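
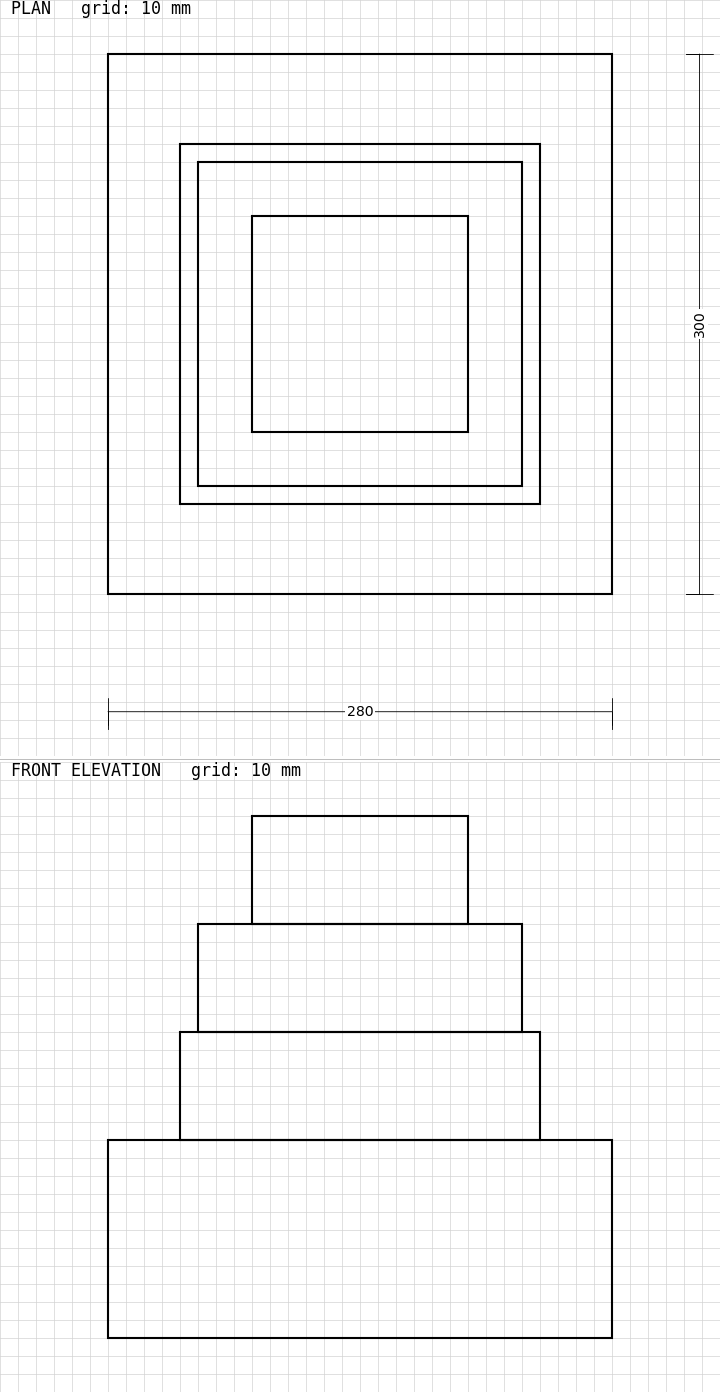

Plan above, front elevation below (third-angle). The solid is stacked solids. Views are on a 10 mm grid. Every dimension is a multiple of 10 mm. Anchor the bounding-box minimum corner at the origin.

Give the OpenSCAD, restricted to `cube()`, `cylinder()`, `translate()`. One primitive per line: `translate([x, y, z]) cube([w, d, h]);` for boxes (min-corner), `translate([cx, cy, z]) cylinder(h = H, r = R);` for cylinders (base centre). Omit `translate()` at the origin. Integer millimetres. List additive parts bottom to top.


cube([280, 300, 110]);
translate([40, 50, 110]) cube([200, 200, 60]);
translate([50, 60, 170]) cube([180, 180, 60]);
translate([80, 90, 230]) cube([120, 120, 60]);


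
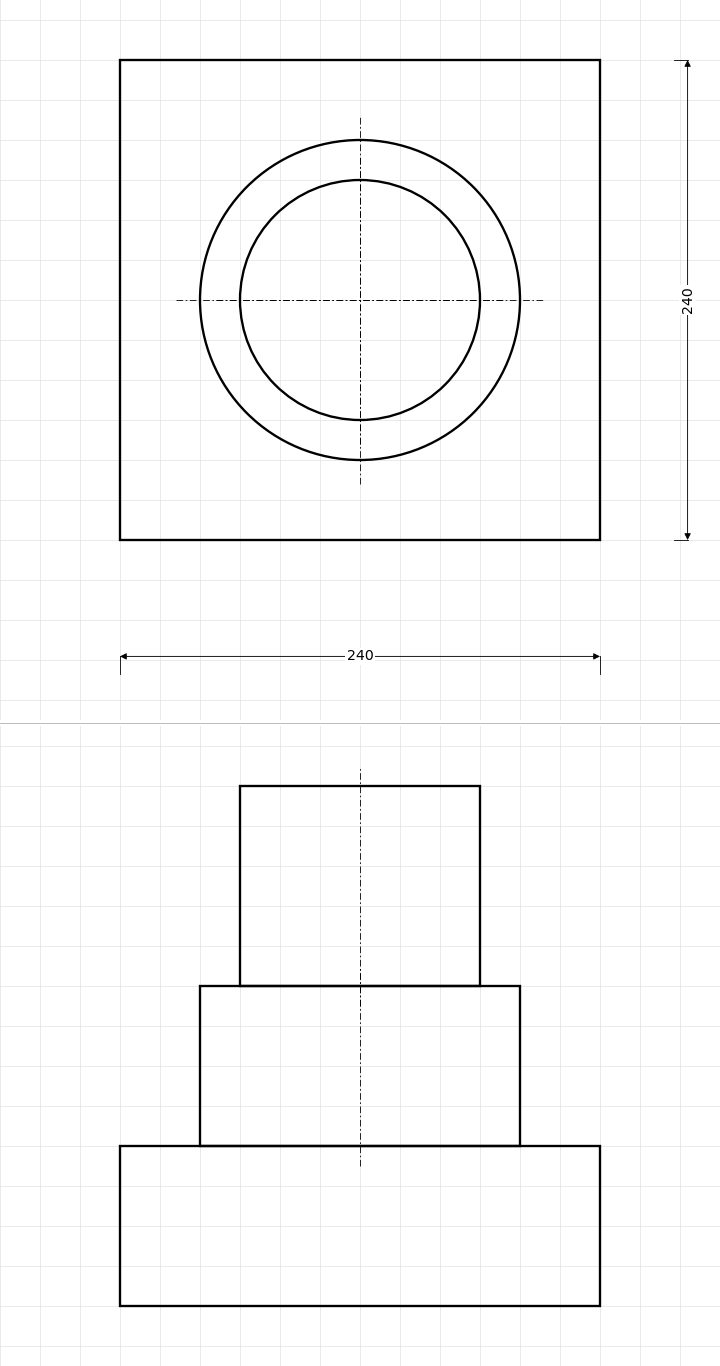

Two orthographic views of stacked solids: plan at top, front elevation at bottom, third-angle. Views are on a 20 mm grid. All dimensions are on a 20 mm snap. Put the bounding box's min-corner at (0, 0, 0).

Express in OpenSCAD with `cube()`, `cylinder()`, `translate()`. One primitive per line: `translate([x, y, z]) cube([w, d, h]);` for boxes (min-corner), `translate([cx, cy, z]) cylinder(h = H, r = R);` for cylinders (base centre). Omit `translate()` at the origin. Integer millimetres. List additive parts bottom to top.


cube([240, 240, 80]);
translate([120, 120, 80]) cylinder(h = 80, r = 80);
translate([120, 120, 160]) cylinder(h = 100, r = 60);


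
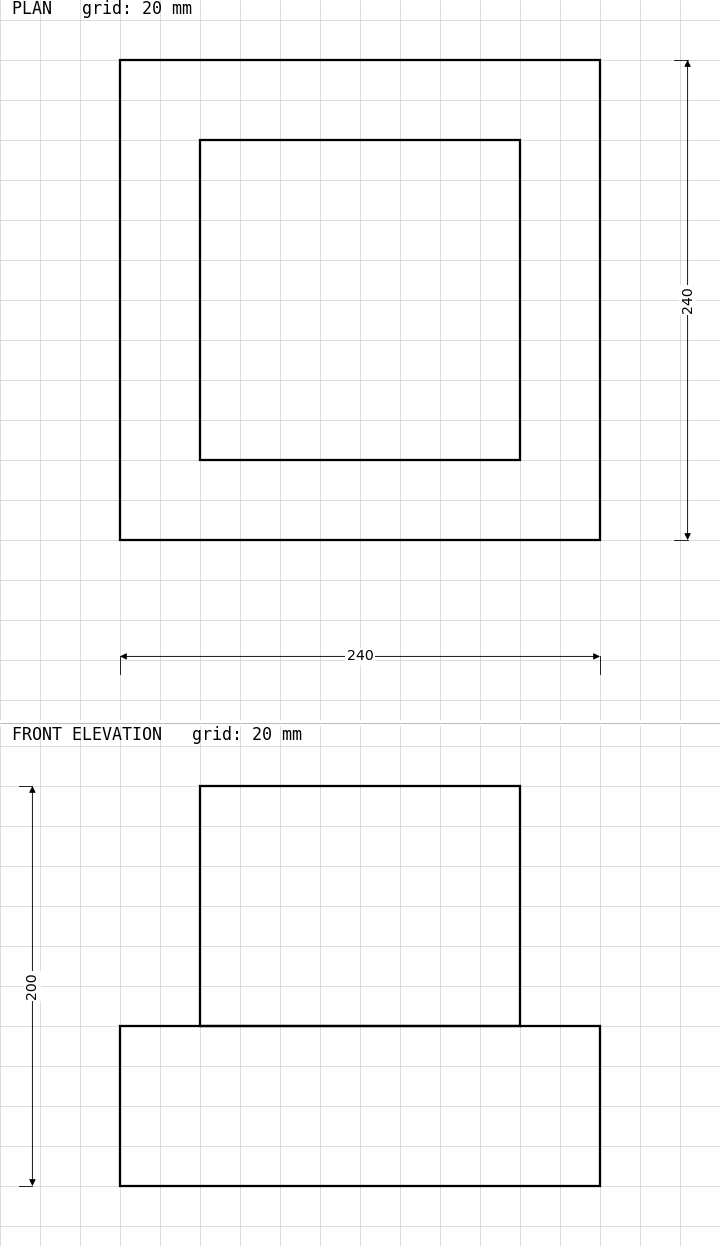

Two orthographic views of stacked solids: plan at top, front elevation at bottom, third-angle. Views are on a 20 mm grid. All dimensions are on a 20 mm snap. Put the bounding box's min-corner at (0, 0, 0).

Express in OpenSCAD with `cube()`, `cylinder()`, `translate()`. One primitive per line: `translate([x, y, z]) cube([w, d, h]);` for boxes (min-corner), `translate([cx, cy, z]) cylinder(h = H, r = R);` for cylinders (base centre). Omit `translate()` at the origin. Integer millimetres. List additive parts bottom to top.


cube([240, 240, 80]);
translate([40, 40, 80]) cube([160, 160, 120]);


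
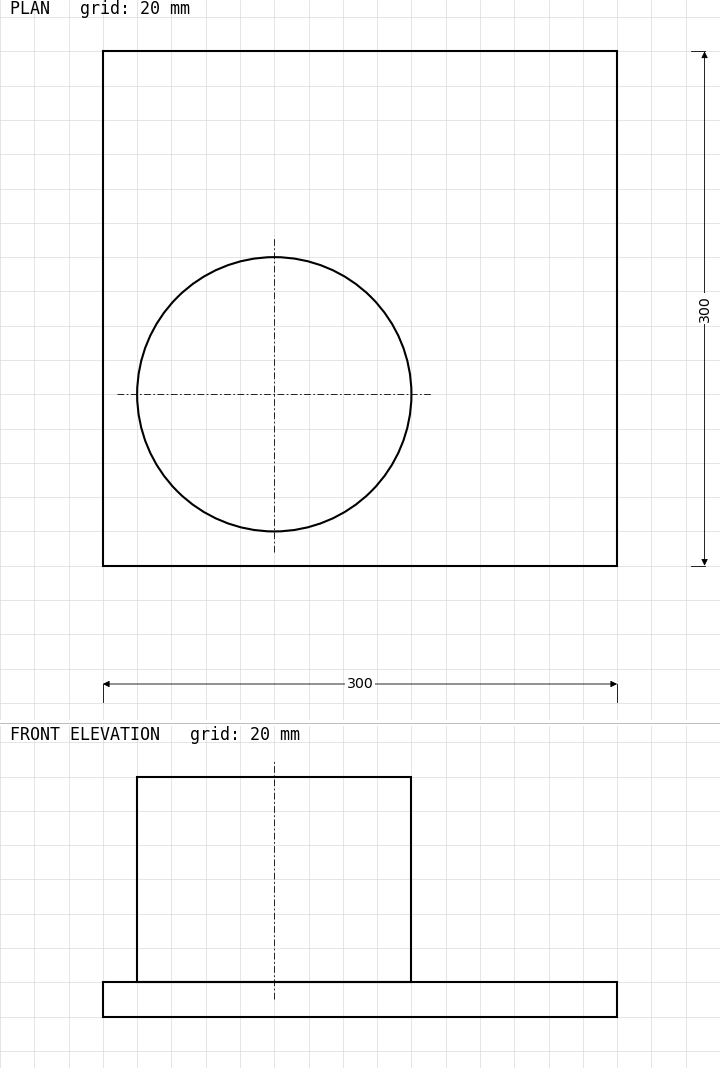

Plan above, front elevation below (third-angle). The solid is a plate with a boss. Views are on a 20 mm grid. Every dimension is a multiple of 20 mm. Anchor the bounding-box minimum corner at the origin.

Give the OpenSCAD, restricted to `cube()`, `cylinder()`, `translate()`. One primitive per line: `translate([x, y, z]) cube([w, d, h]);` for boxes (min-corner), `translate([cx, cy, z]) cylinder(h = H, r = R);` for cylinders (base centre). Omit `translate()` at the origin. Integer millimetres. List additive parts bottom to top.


cube([300, 300, 20]);
translate([100, 100, 20]) cylinder(h = 120, r = 80);


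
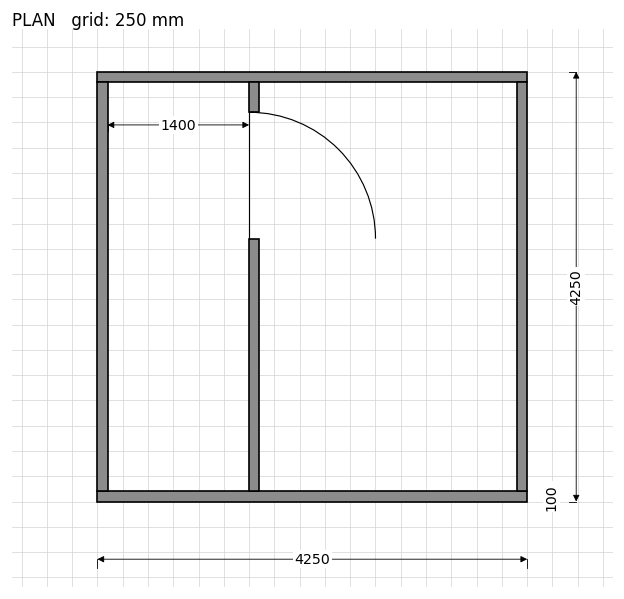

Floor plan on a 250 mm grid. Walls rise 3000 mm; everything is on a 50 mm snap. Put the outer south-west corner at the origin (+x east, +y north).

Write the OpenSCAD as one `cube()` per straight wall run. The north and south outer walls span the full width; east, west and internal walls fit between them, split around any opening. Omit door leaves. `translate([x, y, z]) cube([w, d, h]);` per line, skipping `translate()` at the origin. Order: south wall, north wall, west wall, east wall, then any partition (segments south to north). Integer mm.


cube([4250, 100, 3000]);
translate([0, 4150, 0]) cube([4250, 100, 3000]);
translate([0, 100, 0]) cube([100, 4050, 3000]);
translate([4150, 100, 0]) cube([100, 4050, 3000]);
translate([1500, 100, 0]) cube([100, 2500, 3000]);
translate([1500, 3850, 0]) cube([100, 300, 3000]);


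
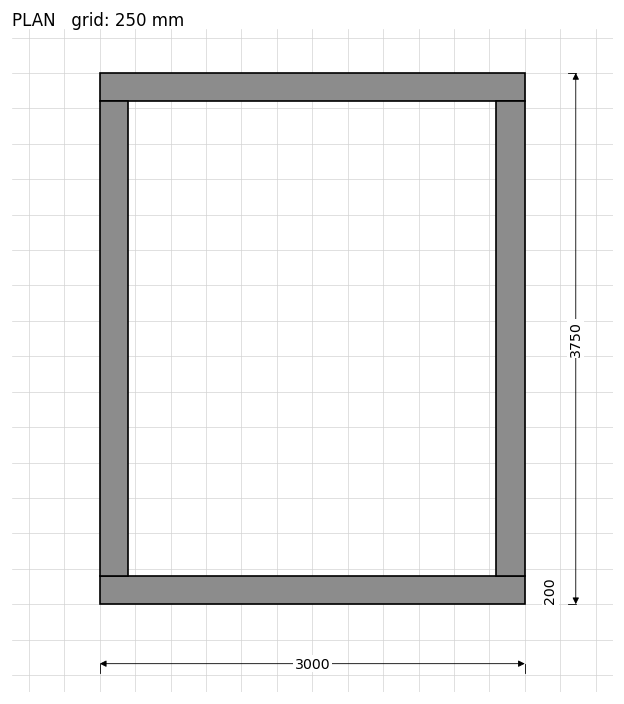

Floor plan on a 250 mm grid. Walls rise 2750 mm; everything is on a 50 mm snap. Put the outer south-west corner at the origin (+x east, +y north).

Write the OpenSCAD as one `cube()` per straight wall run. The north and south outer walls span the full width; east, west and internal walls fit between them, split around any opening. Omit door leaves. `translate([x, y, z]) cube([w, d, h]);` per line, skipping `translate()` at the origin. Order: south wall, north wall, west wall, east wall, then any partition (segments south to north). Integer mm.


cube([3000, 200, 2750]);
translate([0, 3550, 0]) cube([3000, 200, 2750]);
translate([0, 200, 0]) cube([200, 3350, 2750]);
translate([2800, 200, 0]) cube([200, 3350, 2750]);


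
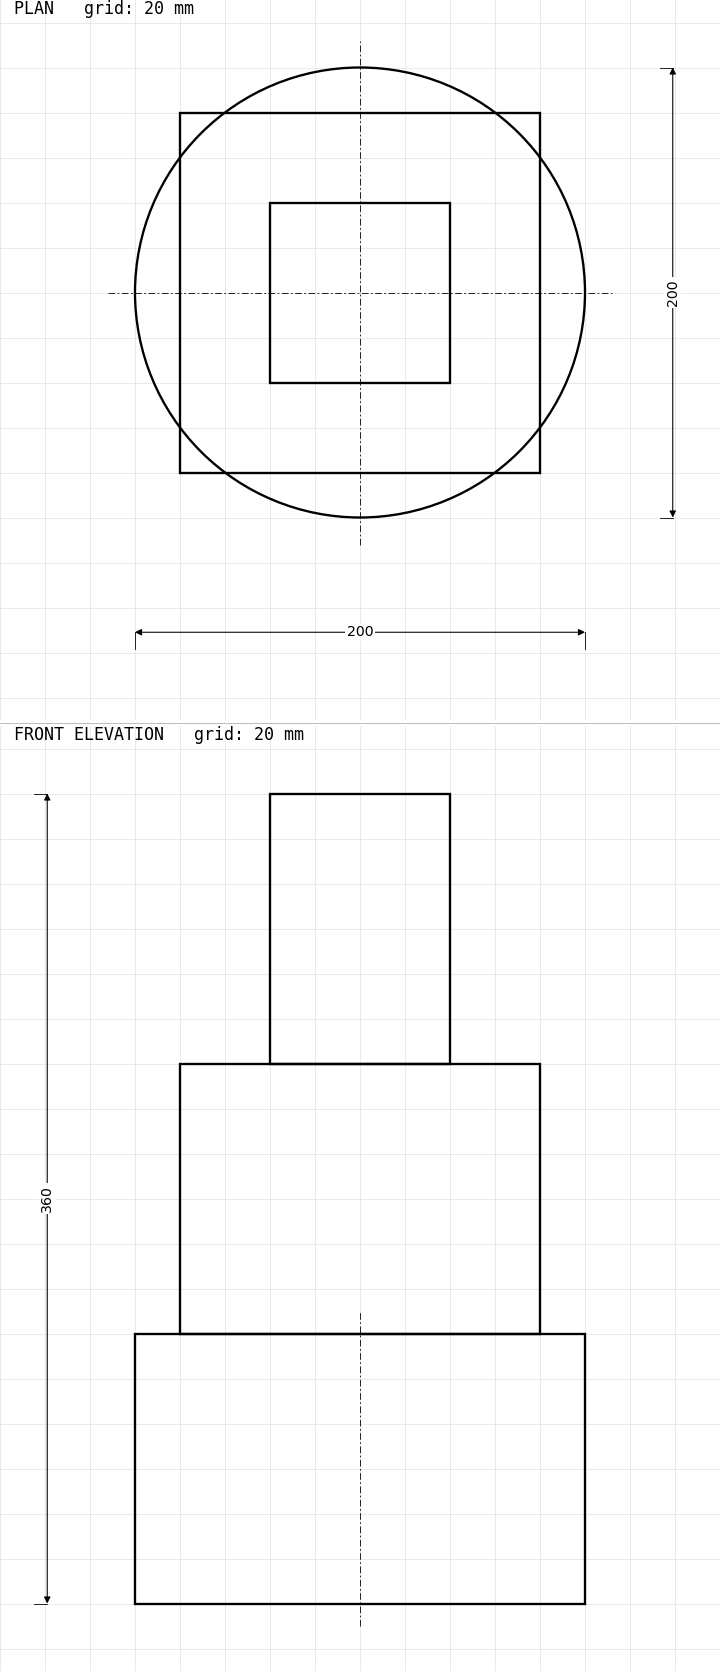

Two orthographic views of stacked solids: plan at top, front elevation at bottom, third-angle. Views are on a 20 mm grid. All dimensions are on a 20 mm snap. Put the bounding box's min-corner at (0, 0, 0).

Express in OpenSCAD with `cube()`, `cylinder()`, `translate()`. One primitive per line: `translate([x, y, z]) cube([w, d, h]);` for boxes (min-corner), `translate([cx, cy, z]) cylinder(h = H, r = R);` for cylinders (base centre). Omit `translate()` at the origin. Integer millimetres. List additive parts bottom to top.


translate([100, 100, 0]) cylinder(h = 120, r = 100);
translate([20, 20, 120]) cube([160, 160, 120]);
translate([60, 60, 240]) cube([80, 80, 120]);


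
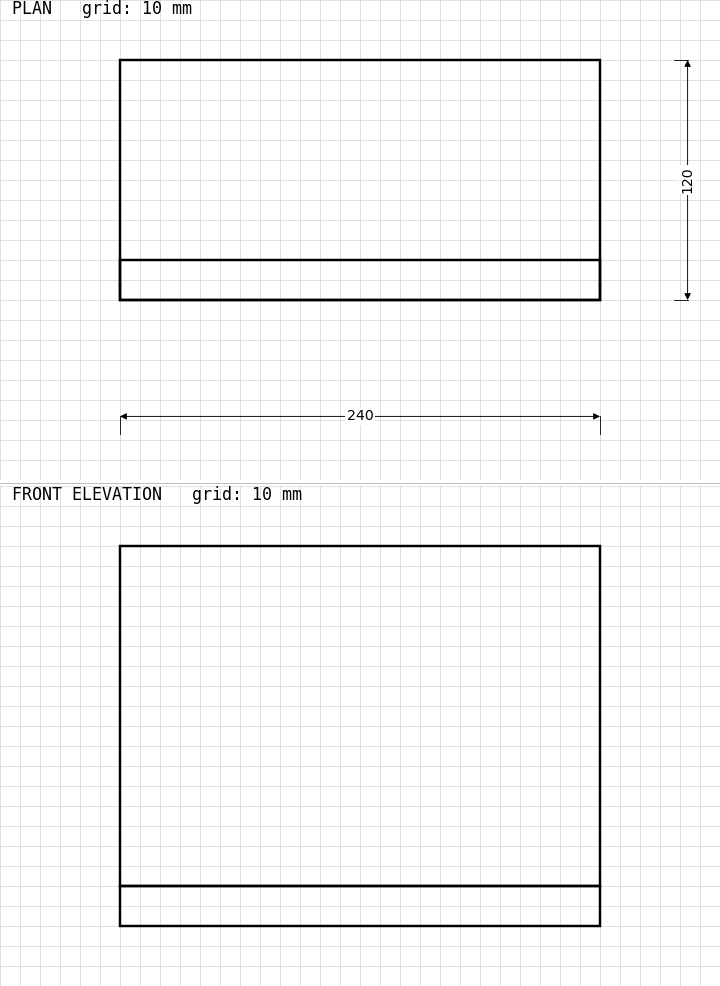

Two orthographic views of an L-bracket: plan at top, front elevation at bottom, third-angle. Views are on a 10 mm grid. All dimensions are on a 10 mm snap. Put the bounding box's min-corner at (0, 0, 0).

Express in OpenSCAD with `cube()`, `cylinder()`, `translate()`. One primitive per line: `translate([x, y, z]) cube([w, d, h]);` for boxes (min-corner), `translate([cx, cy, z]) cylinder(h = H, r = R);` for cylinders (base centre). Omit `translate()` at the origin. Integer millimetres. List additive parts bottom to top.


cube([240, 120, 20]);
translate([0, 0, 20]) cube([240, 20, 170]);


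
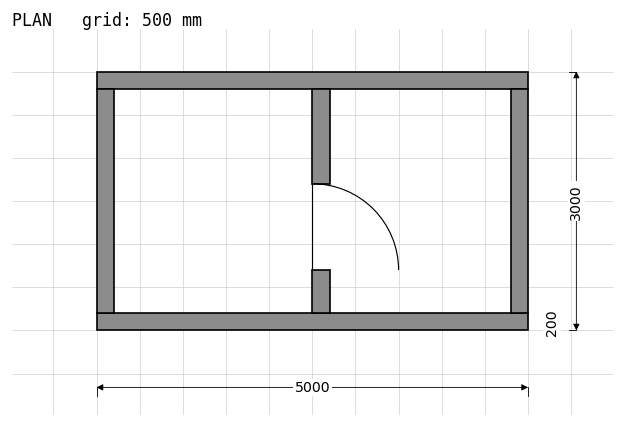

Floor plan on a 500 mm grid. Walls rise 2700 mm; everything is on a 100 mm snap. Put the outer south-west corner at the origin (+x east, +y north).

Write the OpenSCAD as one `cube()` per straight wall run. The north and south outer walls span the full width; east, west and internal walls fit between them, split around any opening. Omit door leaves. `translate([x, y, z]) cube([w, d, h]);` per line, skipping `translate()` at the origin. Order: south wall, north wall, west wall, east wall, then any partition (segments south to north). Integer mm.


cube([5000, 200, 2700]);
translate([0, 2800, 0]) cube([5000, 200, 2700]);
translate([0, 200, 0]) cube([200, 2600, 2700]);
translate([4800, 200, 0]) cube([200, 2600, 2700]);
translate([2500, 200, 0]) cube([200, 500, 2700]);
translate([2500, 1700, 0]) cube([200, 1100, 2700]);


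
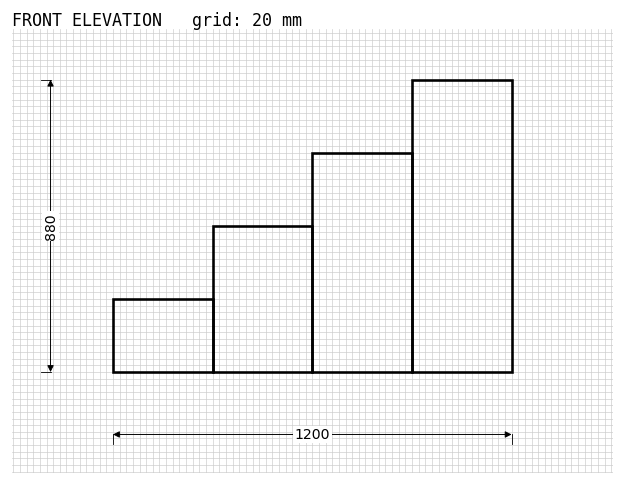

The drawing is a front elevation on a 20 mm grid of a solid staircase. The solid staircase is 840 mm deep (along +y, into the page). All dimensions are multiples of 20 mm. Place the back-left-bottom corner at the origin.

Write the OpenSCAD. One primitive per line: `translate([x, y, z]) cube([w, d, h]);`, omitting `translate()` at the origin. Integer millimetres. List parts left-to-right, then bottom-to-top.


cube([300, 840, 220]);
translate([300, 0, 0]) cube([300, 840, 440]);
translate([600, 0, 0]) cube([300, 840, 660]);
translate([900, 0, 0]) cube([300, 840, 880]);


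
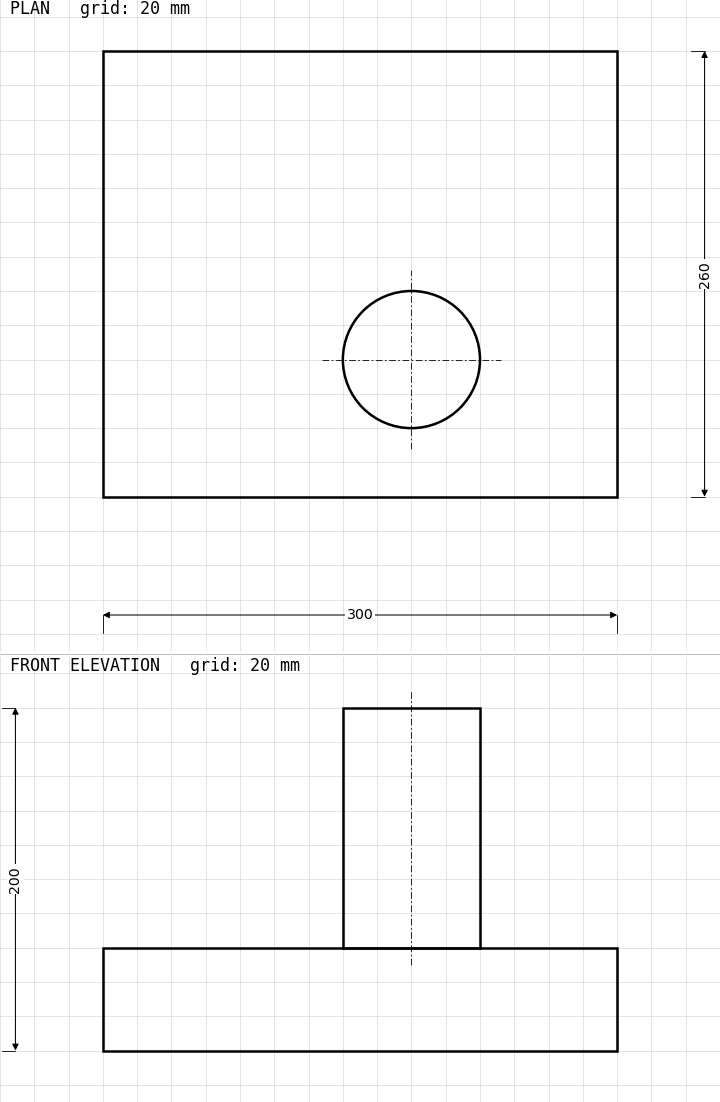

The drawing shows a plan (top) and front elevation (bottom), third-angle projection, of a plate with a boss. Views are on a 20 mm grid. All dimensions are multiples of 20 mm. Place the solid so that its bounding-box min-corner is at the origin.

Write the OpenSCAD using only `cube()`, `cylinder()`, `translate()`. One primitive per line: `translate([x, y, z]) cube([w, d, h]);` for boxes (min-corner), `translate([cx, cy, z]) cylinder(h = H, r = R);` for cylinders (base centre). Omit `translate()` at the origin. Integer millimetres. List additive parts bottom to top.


cube([300, 260, 60]);
translate([180, 80, 60]) cylinder(h = 140, r = 40);


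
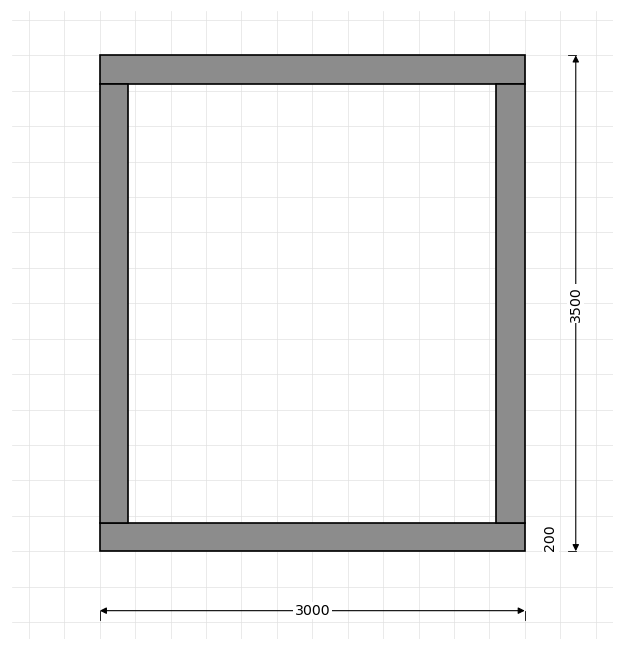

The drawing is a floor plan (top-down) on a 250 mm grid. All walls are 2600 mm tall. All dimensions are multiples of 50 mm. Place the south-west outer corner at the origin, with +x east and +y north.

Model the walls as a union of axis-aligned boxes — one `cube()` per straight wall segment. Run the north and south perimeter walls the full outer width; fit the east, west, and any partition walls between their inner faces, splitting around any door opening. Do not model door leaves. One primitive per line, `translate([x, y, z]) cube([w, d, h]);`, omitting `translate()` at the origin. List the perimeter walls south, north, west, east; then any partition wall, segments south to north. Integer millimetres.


cube([3000, 200, 2600]);
translate([0, 3300, 0]) cube([3000, 200, 2600]);
translate([0, 200, 0]) cube([200, 3100, 2600]);
translate([2800, 200, 0]) cube([200, 3100, 2600]);


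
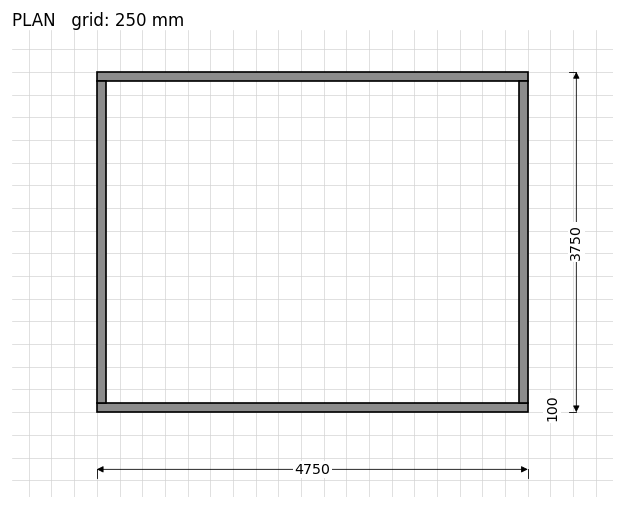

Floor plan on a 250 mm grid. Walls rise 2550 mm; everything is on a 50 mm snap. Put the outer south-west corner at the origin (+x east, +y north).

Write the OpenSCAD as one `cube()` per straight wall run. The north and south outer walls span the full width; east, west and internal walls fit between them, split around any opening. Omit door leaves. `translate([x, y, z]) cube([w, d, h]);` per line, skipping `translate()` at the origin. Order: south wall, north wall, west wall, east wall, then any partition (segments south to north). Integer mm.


cube([4750, 100, 2550]);
translate([0, 3650, 0]) cube([4750, 100, 2550]);
translate([0, 100, 0]) cube([100, 3550, 2550]);
translate([4650, 100, 0]) cube([100, 3550, 2550]);


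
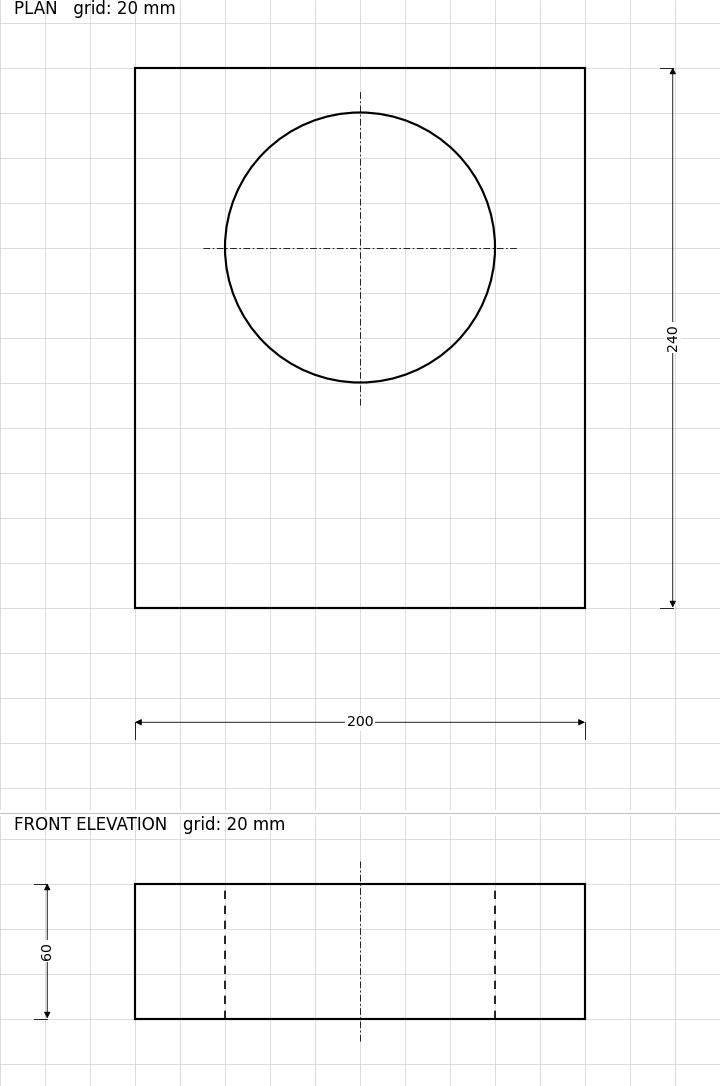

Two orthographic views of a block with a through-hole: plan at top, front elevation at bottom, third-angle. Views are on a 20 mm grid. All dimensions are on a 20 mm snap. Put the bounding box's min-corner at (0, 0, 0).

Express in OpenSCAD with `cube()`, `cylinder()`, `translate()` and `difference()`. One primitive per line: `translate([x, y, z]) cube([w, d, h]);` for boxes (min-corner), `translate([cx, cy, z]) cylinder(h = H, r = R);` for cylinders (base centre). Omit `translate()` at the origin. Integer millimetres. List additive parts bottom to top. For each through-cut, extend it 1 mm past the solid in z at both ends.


difference() {
  cube([200, 240, 60]);
  translate([100, 160, -1]) cylinder(h = 62, r = 60);
}


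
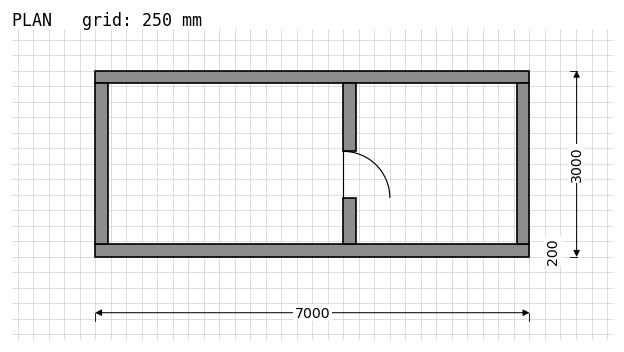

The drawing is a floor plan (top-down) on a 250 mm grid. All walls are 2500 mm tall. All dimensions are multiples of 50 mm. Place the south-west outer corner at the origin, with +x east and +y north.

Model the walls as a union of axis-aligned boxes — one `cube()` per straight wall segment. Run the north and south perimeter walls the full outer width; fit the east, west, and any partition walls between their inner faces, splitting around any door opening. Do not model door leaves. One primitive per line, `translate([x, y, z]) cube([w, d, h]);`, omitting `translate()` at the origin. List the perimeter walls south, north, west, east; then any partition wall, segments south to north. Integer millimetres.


cube([7000, 200, 2500]);
translate([0, 2800, 0]) cube([7000, 200, 2500]);
translate([0, 200, 0]) cube([200, 2600, 2500]);
translate([6800, 200, 0]) cube([200, 2600, 2500]);
translate([4000, 200, 0]) cube([200, 750, 2500]);
translate([4000, 1700, 0]) cube([200, 1100, 2500]);


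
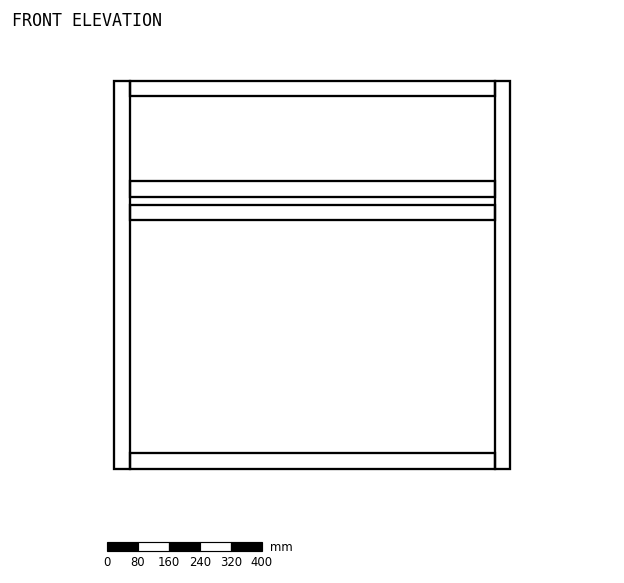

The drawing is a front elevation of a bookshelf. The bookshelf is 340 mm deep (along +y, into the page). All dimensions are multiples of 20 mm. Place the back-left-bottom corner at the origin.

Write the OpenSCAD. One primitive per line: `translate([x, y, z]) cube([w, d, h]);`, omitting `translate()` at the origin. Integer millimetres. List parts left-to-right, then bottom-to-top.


cube([40, 340, 1000]);
translate([40, 0, 0]) cube([940, 340, 40]);
translate([40, 0, 640]) cube([940, 340, 40]);
translate([40, 0, 700]) cube([940, 340, 40]);
translate([40, 0, 960]) cube([940, 340, 40]);
translate([980, 0, 0]) cube([40, 340, 1000]);


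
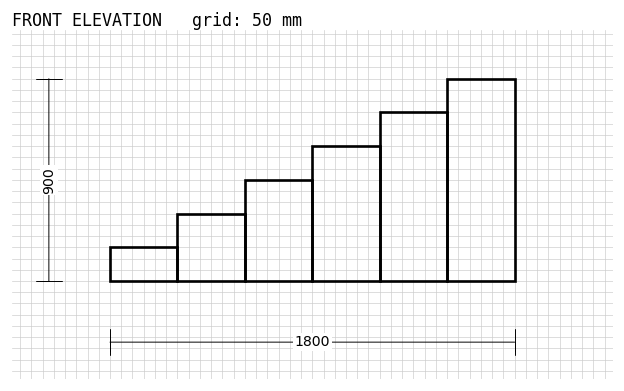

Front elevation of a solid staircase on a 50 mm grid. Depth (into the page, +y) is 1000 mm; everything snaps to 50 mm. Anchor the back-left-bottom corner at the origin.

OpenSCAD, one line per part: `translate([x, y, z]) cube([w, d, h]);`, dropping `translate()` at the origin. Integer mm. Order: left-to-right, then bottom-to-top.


cube([300, 1000, 150]);
translate([300, 0, 0]) cube([300, 1000, 300]);
translate([600, 0, 0]) cube([300, 1000, 450]);
translate([900, 0, 0]) cube([300, 1000, 600]);
translate([1200, 0, 0]) cube([300, 1000, 750]);
translate([1500, 0, 0]) cube([300, 1000, 900]);


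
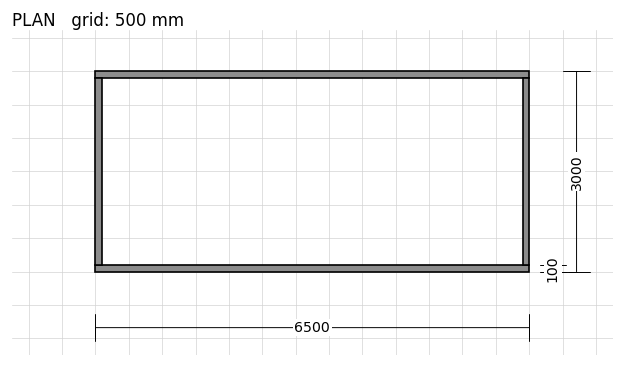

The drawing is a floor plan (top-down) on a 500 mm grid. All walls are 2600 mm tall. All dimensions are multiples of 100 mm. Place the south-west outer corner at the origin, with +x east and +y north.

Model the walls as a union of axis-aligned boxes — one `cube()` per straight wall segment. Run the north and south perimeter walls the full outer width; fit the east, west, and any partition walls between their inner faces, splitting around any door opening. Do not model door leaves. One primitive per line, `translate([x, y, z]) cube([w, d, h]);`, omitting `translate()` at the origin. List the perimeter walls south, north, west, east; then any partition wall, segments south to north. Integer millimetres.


cube([6500, 100, 2600]);
translate([0, 2900, 0]) cube([6500, 100, 2600]);
translate([0, 100, 0]) cube([100, 2800, 2600]);
translate([6400, 100, 0]) cube([100, 2800, 2600]);


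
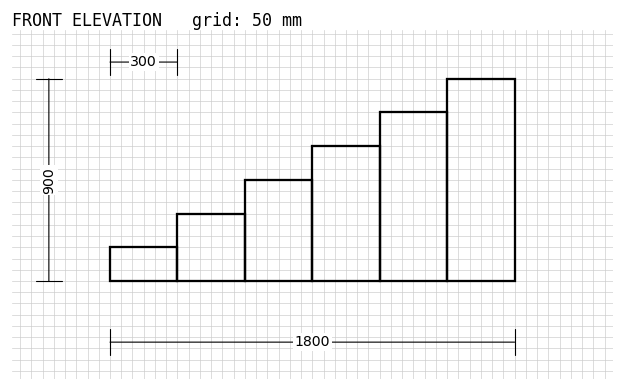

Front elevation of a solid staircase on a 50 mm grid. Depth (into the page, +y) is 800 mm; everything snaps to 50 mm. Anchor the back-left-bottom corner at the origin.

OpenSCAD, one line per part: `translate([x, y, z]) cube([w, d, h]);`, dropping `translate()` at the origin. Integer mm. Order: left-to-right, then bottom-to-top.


cube([300, 800, 150]);
translate([300, 0, 0]) cube([300, 800, 300]);
translate([600, 0, 0]) cube([300, 800, 450]);
translate([900, 0, 0]) cube([300, 800, 600]);
translate([1200, 0, 0]) cube([300, 800, 750]);
translate([1500, 0, 0]) cube([300, 800, 900]);


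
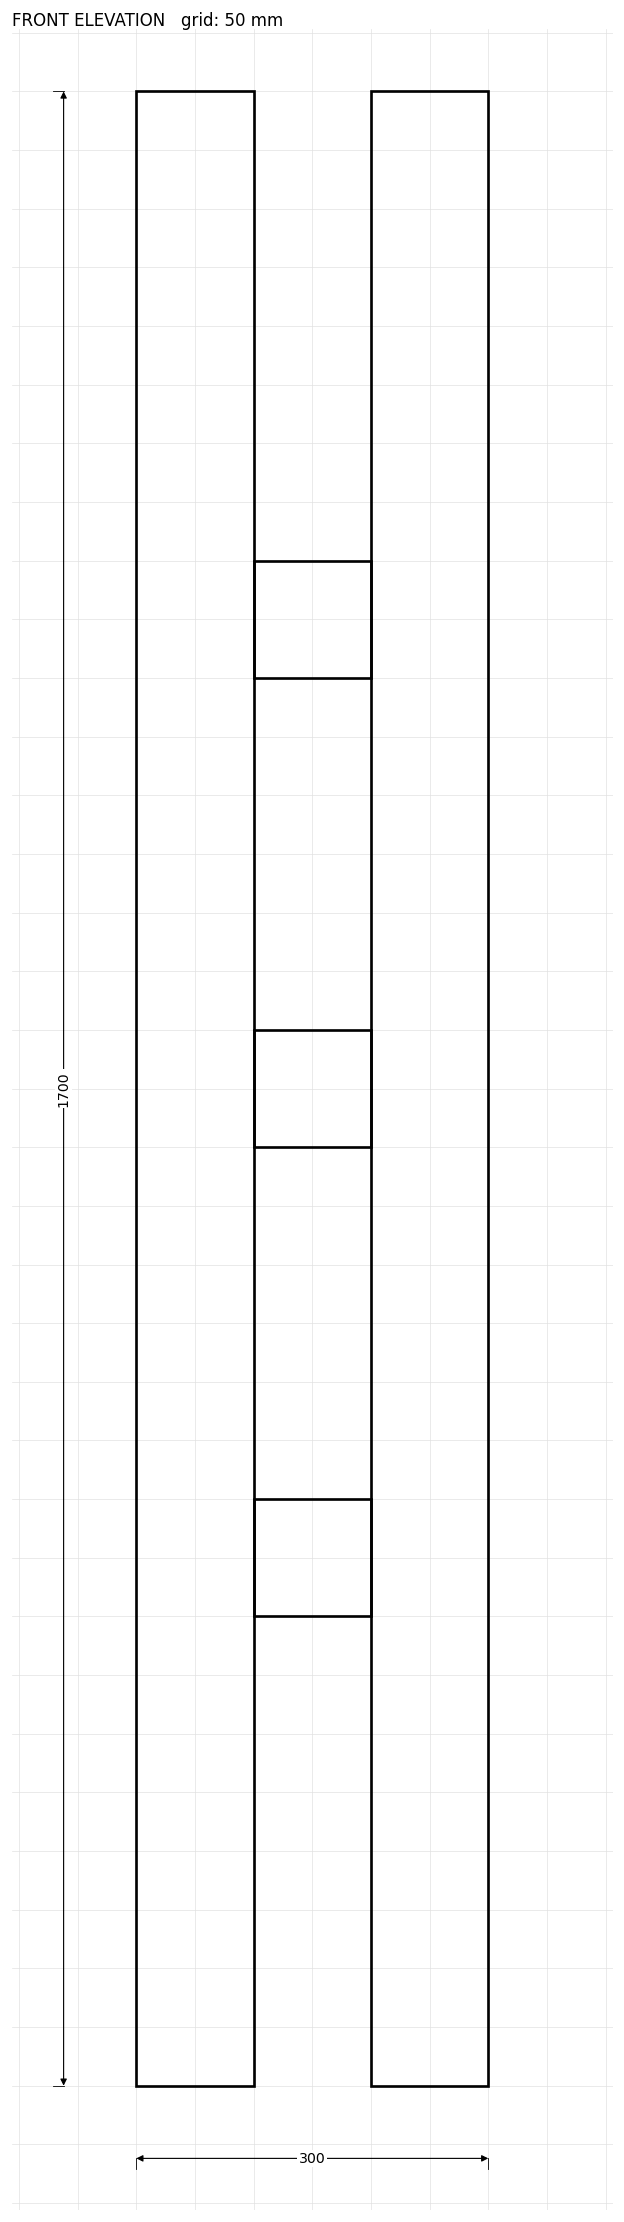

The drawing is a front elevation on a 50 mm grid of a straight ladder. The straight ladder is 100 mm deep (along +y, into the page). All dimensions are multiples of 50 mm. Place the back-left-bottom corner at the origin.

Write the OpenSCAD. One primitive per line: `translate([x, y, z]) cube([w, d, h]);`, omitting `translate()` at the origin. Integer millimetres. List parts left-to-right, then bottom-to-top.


cube([100, 100, 1700]);
translate([100, 0, 400]) cube([100, 100, 100]);
translate([100, 0, 800]) cube([100, 100, 100]);
translate([100, 0, 1200]) cube([100, 100, 100]);
translate([200, 0, 0]) cube([100, 100, 1700]);


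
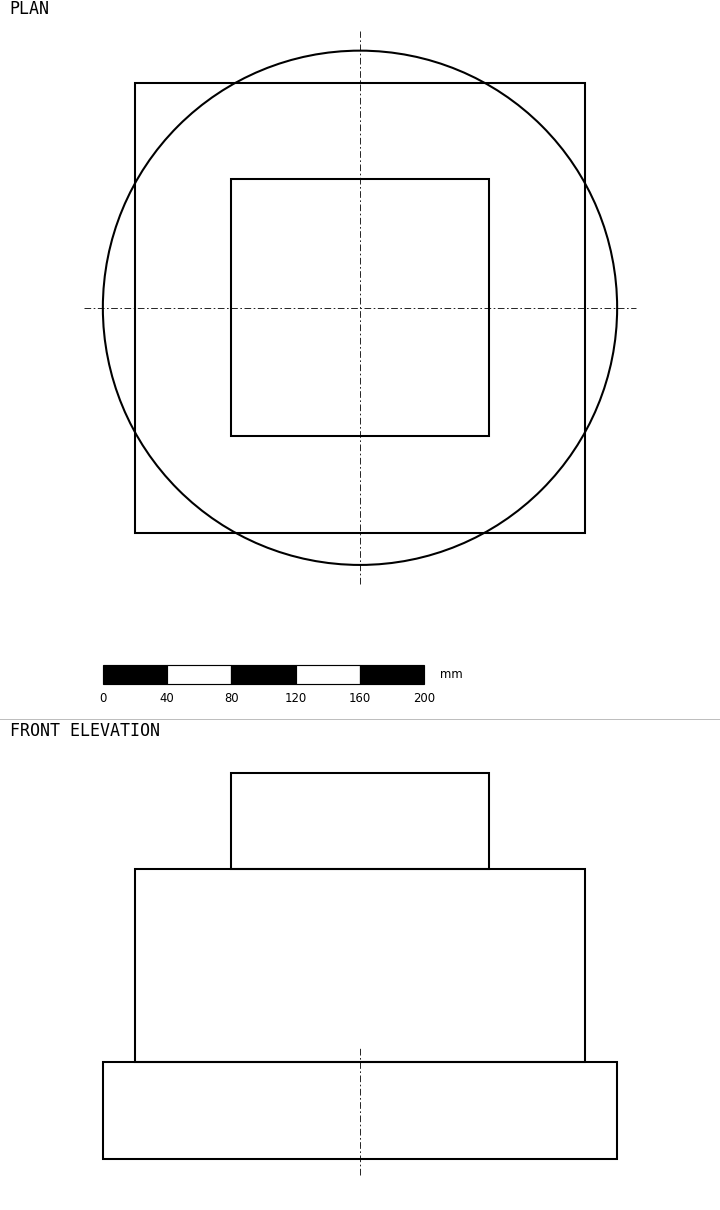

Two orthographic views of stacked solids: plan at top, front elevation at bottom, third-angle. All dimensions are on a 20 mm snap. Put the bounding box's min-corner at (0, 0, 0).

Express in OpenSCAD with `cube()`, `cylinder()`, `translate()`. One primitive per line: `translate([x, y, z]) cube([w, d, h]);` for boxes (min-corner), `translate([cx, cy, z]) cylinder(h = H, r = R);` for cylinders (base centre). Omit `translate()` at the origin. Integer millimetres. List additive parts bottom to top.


translate([160, 160, 0]) cylinder(h = 60, r = 160);
translate([20, 20, 60]) cube([280, 280, 120]);
translate([80, 80, 180]) cube([160, 160, 60]);


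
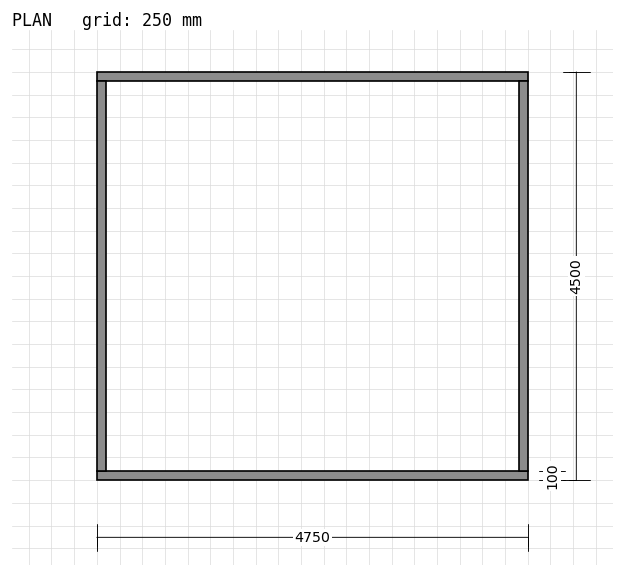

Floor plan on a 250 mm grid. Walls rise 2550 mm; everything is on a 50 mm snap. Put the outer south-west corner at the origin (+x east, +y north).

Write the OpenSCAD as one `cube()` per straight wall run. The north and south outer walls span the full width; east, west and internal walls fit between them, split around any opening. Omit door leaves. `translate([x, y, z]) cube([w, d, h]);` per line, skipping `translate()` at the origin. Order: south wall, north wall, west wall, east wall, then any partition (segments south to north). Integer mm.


cube([4750, 100, 2550]);
translate([0, 4400, 0]) cube([4750, 100, 2550]);
translate([0, 100, 0]) cube([100, 4300, 2550]);
translate([4650, 100, 0]) cube([100, 4300, 2550]);


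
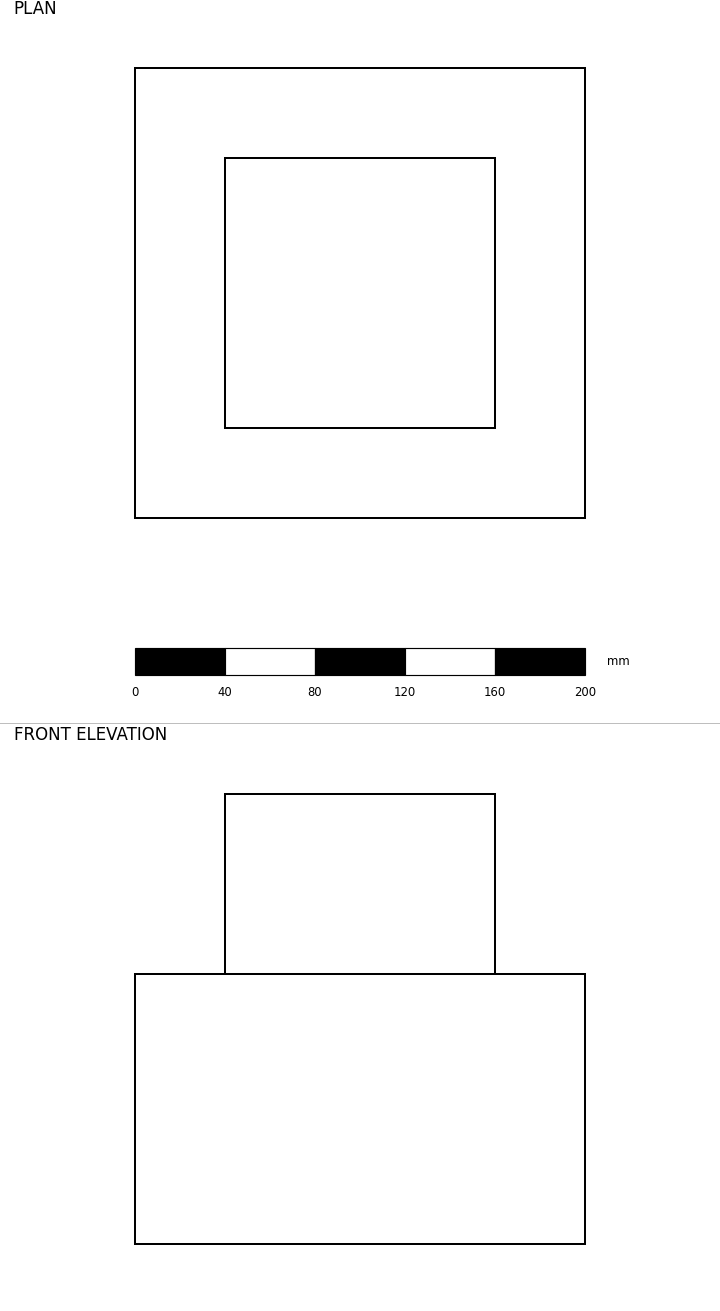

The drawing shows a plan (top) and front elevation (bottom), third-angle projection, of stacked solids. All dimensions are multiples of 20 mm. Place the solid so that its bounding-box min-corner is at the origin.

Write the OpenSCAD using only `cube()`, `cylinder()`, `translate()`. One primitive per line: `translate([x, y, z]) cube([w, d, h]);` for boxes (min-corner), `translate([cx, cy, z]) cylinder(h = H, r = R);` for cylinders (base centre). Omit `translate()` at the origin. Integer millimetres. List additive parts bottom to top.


cube([200, 200, 120]);
translate([40, 40, 120]) cube([120, 120, 80]);


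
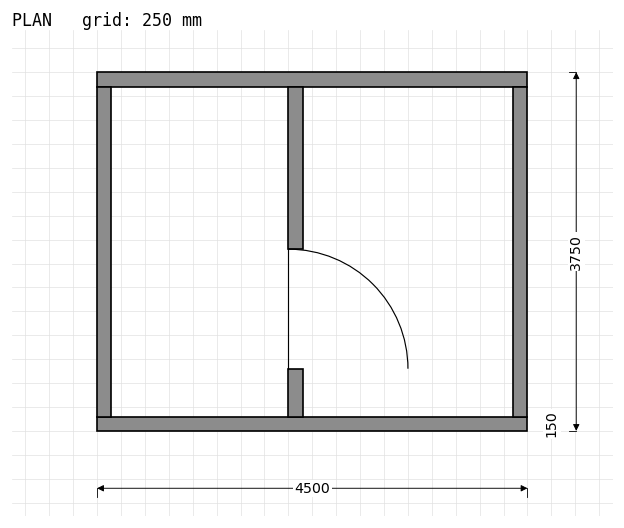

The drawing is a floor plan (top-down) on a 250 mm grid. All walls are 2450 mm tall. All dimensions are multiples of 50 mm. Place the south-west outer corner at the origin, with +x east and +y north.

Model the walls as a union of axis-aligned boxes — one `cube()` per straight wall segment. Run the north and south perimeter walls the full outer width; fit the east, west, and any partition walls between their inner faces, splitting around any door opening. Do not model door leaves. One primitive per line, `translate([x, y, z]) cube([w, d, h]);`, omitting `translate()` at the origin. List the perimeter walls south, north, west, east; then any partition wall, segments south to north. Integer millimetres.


cube([4500, 150, 2450]);
translate([0, 3600, 0]) cube([4500, 150, 2450]);
translate([0, 150, 0]) cube([150, 3450, 2450]);
translate([4350, 150, 0]) cube([150, 3450, 2450]);
translate([2000, 150, 0]) cube([150, 500, 2450]);
translate([2000, 1900, 0]) cube([150, 1700, 2450]);


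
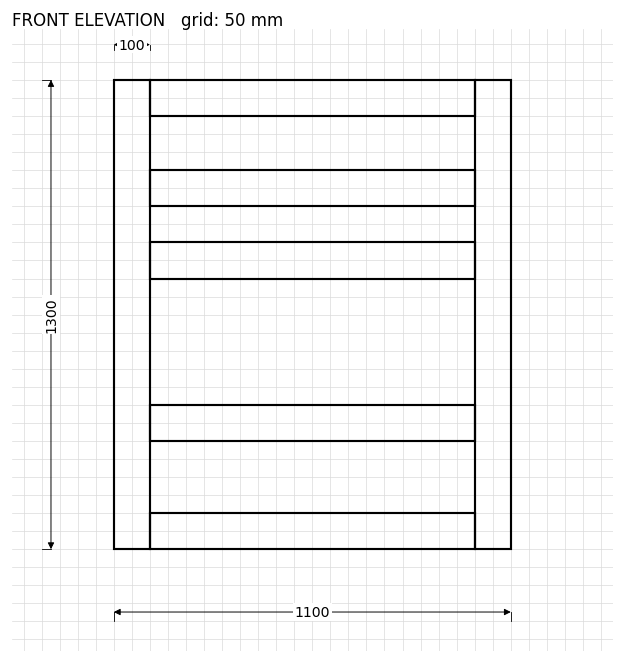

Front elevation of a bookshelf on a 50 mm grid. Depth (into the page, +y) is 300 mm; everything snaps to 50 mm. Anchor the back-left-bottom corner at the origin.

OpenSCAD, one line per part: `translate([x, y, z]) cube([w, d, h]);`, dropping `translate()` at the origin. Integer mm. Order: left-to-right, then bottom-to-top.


cube([100, 300, 1300]);
translate([100, 0, 0]) cube([900, 300, 100]);
translate([100, 0, 300]) cube([900, 300, 100]);
translate([100, 0, 750]) cube([900, 300, 100]);
translate([100, 0, 950]) cube([900, 300, 100]);
translate([100, 0, 1200]) cube([900, 300, 100]);
translate([1000, 0, 0]) cube([100, 300, 1300]);


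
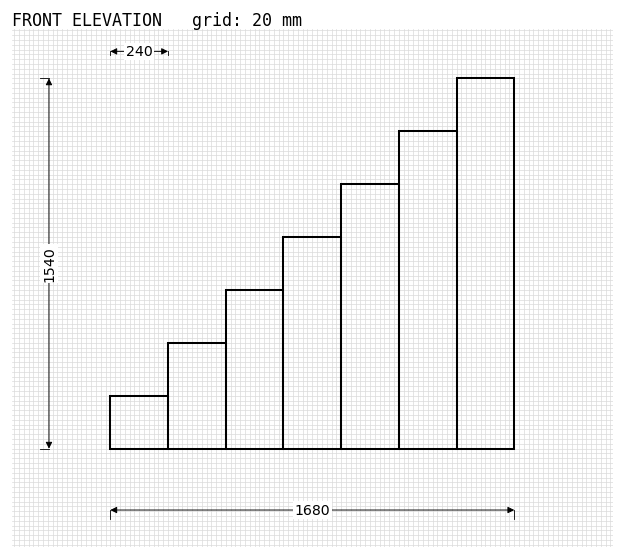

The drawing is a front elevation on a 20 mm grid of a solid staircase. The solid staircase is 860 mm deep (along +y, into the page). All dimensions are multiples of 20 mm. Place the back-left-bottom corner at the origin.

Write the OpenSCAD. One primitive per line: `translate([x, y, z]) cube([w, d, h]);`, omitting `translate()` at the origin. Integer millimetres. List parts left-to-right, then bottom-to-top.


cube([240, 860, 220]);
translate([240, 0, 0]) cube([240, 860, 440]);
translate([480, 0, 0]) cube([240, 860, 660]);
translate([720, 0, 0]) cube([240, 860, 880]);
translate([960, 0, 0]) cube([240, 860, 1100]);
translate([1200, 0, 0]) cube([240, 860, 1320]);
translate([1440, 0, 0]) cube([240, 860, 1540]);


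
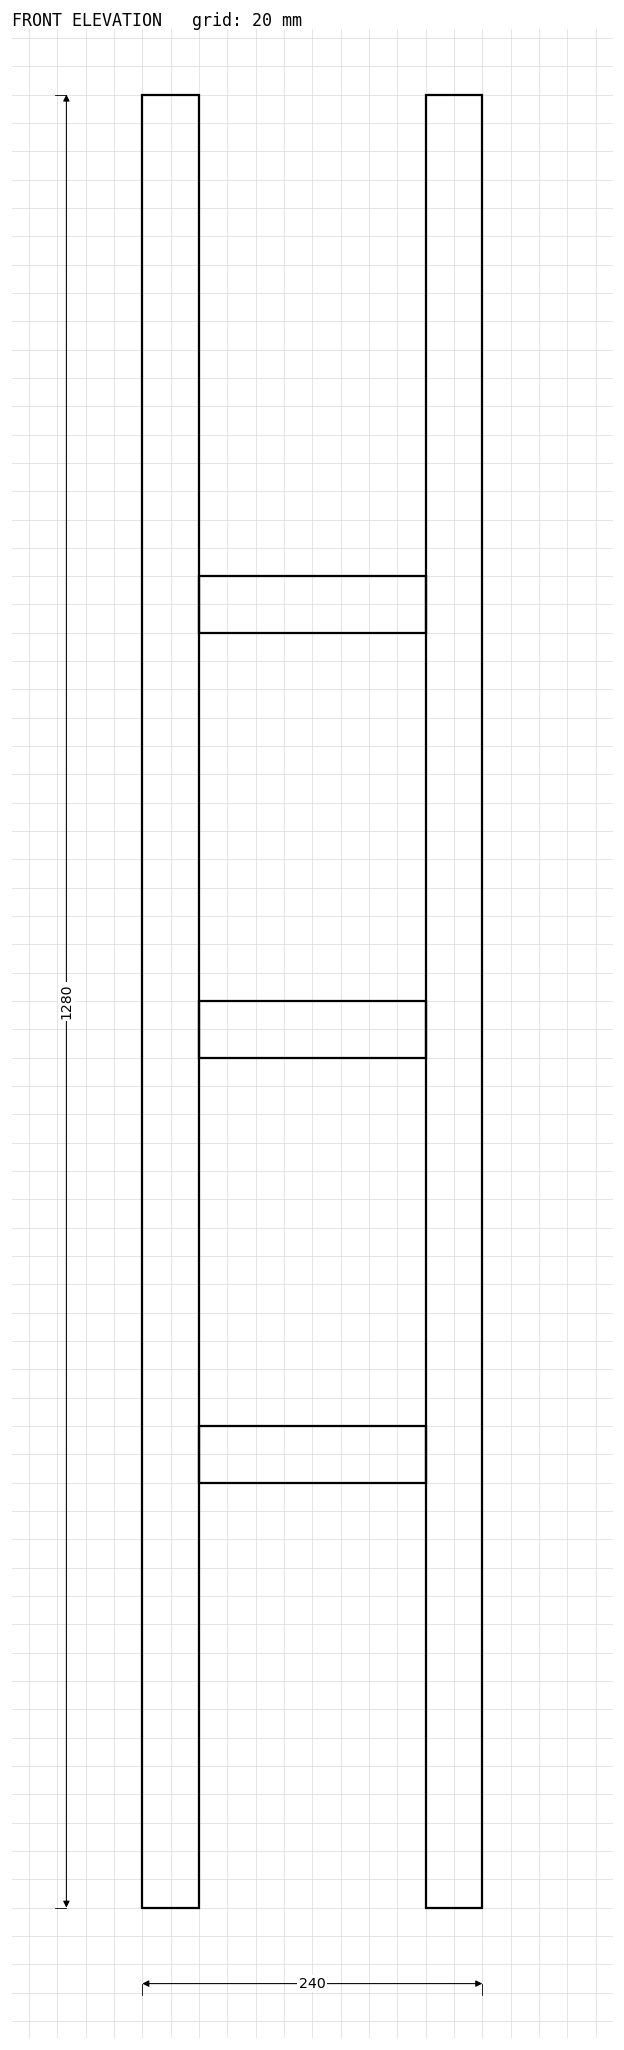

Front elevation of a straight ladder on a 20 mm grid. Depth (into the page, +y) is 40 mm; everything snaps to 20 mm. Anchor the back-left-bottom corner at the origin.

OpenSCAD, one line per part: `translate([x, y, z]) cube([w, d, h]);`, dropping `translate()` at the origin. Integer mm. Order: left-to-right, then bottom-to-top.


cube([40, 40, 1280]);
translate([40, 0, 300]) cube([160, 40, 40]);
translate([40, 0, 600]) cube([160, 40, 40]);
translate([40, 0, 900]) cube([160, 40, 40]);
translate([200, 0, 0]) cube([40, 40, 1280]);


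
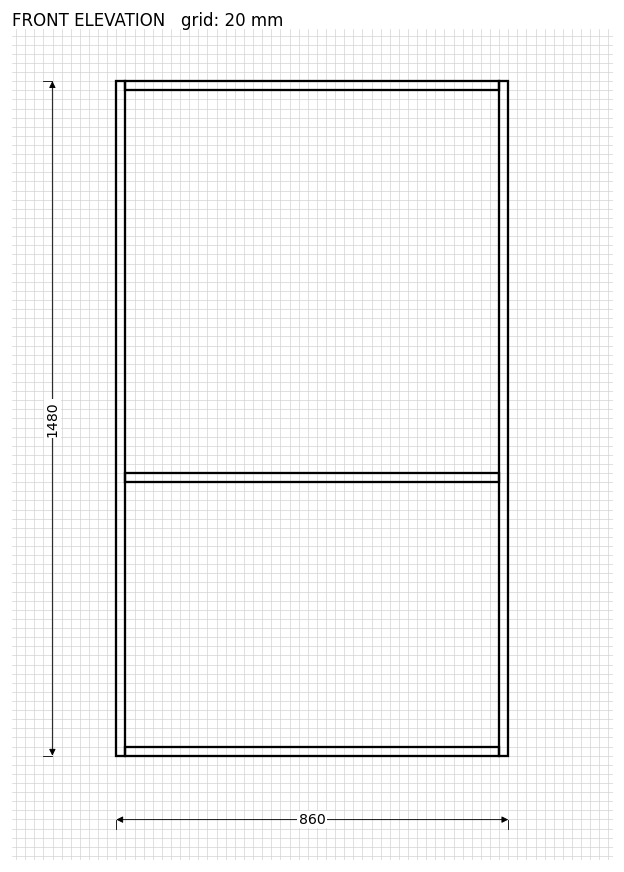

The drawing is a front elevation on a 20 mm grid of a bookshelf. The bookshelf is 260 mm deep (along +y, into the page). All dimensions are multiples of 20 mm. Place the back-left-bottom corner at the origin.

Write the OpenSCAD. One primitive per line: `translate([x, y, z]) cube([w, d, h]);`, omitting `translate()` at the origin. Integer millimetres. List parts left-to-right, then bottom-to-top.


cube([20, 260, 1480]);
translate([20, 0, 0]) cube([820, 260, 20]);
translate([20, 0, 600]) cube([820, 260, 20]);
translate([20, 0, 1460]) cube([820, 260, 20]);
translate([840, 0, 0]) cube([20, 260, 1480]);


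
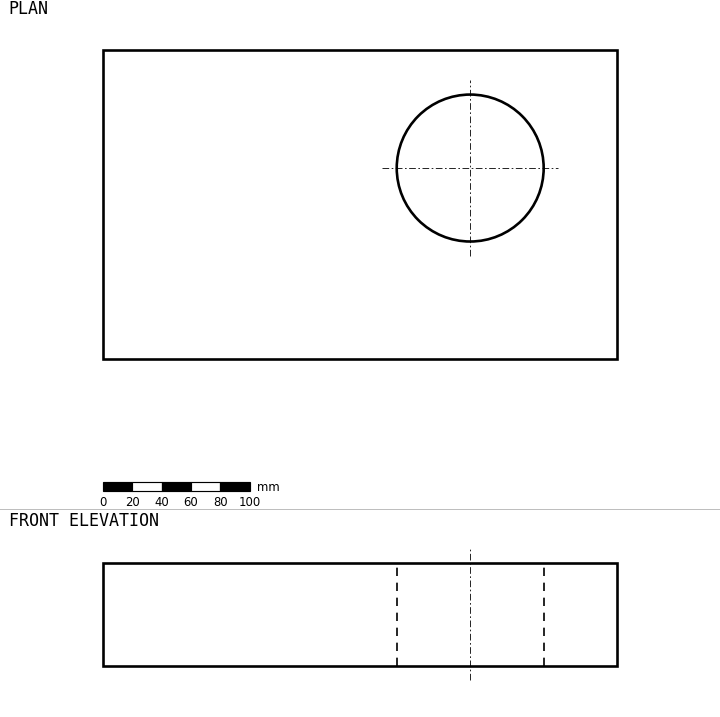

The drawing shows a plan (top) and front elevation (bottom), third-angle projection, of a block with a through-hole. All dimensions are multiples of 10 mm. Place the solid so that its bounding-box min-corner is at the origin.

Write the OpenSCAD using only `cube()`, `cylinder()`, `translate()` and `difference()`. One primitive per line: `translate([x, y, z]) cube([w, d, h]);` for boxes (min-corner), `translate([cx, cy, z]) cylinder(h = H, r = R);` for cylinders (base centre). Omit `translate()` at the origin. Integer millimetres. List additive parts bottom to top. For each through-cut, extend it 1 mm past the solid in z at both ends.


difference() {
  cube([350, 210, 70]);
  translate([250, 130, -1]) cylinder(h = 72, r = 50);
}


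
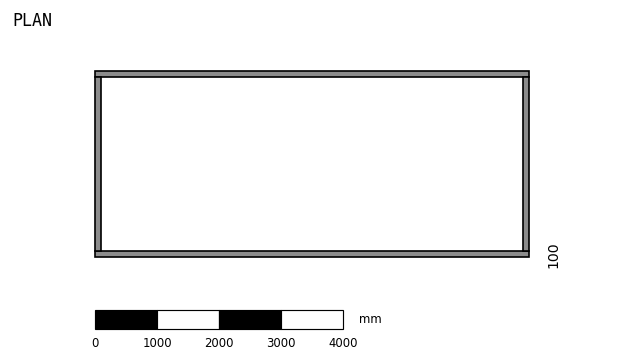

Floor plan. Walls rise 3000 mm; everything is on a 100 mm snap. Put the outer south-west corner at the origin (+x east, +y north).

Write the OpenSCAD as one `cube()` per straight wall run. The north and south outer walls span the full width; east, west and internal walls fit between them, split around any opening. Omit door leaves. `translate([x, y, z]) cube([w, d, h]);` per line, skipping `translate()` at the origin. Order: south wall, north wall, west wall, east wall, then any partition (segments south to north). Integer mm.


cube([7000, 100, 3000]);
translate([0, 2900, 0]) cube([7000, 100, 3000]);
translate([0, 100, 0]) cube([100, 2800, 3000]);
translate([6900, 100, 0]) cube([100, 2800, 3000]);


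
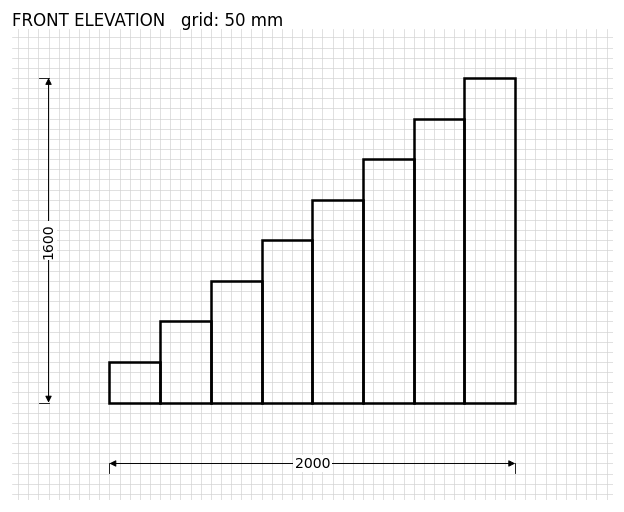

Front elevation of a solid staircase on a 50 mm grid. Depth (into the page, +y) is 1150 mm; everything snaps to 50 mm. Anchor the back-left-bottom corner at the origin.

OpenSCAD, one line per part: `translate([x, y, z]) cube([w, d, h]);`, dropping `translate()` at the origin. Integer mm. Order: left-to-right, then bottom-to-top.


cube([250, 1150, 200]);
translate([250, 0, 0]) cube([250, 1150, 400]);
translate([500, 0, 0]) cube([250, 1150, 600]);
translate([750, 0, 0]) cube([250, 1150, 800]);
translate([1000, 0, 0]) cube([250, 1150, 1000]);
translate([1250, 0, 0]) cube([250, 1150, 1200]);
translate([1500, 0, 0]) cube([250, 1150, 1400]);
translate([1750, 0, 0]) cube([250, 1150, 1600]);


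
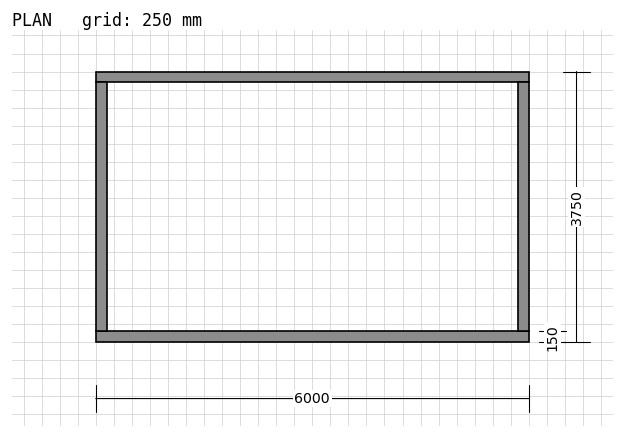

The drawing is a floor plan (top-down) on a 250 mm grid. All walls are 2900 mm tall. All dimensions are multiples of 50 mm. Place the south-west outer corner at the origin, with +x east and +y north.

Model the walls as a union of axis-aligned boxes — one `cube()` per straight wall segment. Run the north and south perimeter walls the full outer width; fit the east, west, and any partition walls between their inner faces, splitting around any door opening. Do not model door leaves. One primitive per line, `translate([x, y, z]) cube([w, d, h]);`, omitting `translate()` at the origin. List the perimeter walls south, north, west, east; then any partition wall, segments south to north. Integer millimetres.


cube([6000, 150, 2900]);
translate([0, 3600, 0]) cube([6000, 150, 2900]);
translate([0, 150, 0]) cube([150, 3450, 2900]);
translate([5850, 150, 0]) cube([150, 3450, 2900]);


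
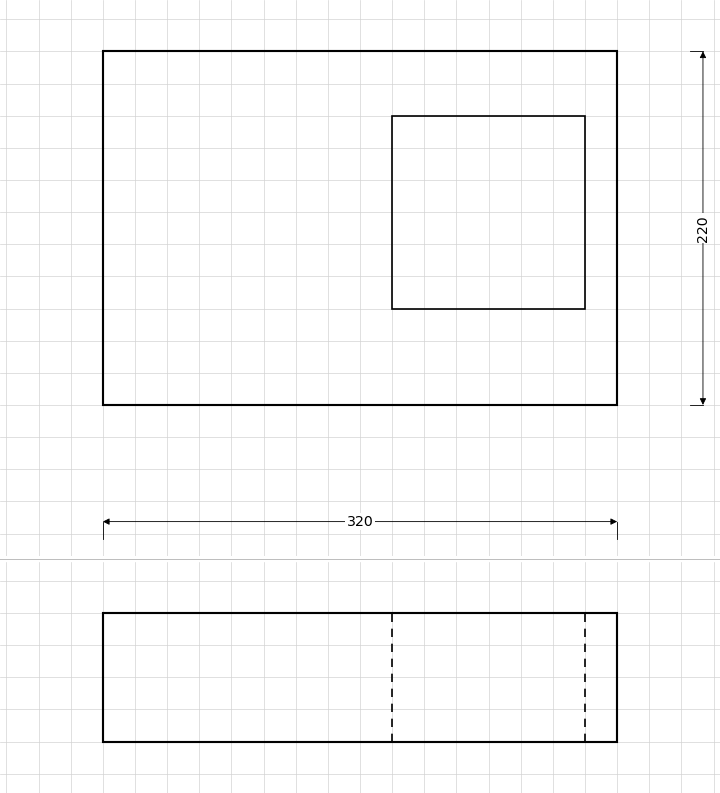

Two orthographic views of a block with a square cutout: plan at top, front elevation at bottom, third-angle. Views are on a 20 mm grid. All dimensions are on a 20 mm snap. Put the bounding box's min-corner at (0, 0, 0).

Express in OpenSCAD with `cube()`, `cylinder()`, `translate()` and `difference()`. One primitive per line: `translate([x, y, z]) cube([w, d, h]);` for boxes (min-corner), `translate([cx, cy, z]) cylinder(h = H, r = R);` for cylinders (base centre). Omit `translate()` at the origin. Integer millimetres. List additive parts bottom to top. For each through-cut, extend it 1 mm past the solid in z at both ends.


difference() {
  cube([320, 220, 80]);
  translate([180, 60, -1]) cube([120, 120, 82]);
}


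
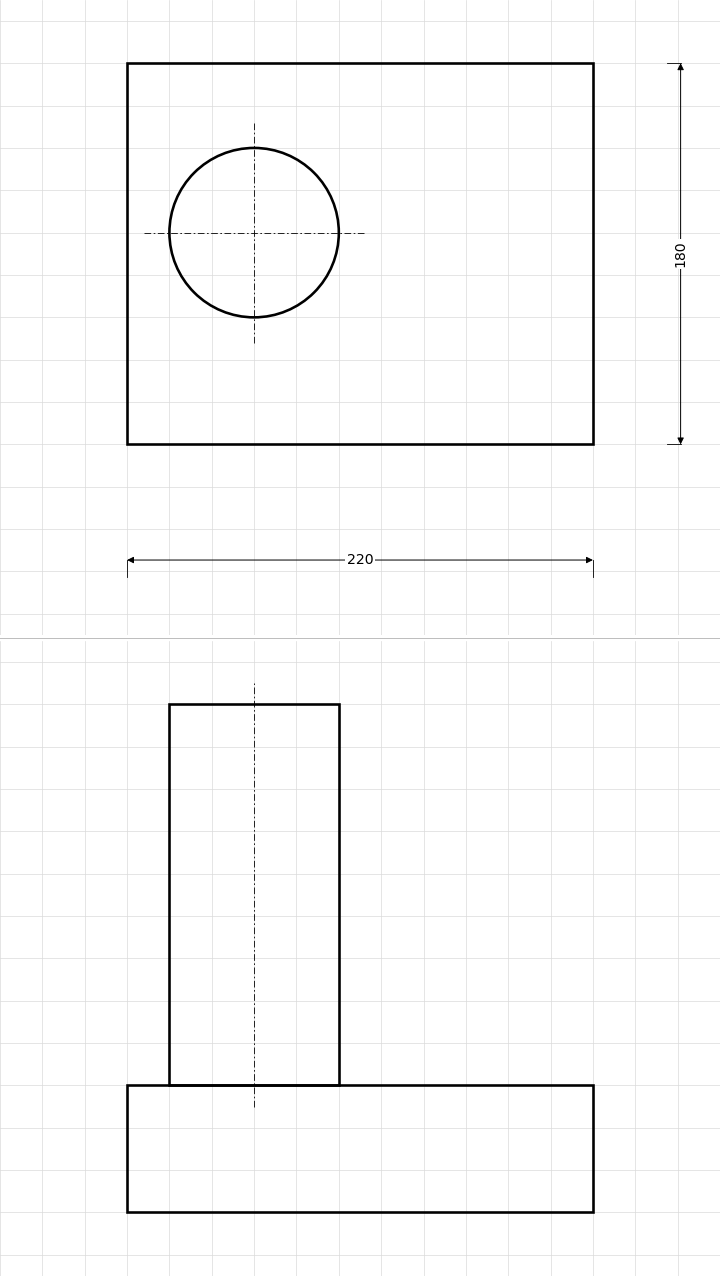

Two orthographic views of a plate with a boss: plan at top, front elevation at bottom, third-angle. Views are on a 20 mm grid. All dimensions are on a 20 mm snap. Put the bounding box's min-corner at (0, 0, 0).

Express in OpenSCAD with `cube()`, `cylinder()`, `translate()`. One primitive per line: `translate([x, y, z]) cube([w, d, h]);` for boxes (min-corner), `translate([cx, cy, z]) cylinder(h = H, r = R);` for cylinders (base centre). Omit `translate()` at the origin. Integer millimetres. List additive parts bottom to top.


cube([220, 180, 60]);
translate([60, 100, 60]) cylinder(h = 180, r = 40);


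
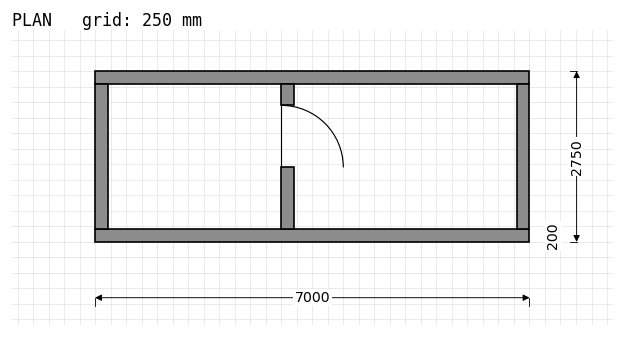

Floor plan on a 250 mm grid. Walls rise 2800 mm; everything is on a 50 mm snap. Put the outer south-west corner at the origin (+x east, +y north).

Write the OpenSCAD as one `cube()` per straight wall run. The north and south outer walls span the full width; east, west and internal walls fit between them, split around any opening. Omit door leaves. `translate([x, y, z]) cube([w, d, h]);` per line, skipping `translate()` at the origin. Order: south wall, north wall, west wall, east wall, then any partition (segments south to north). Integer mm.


cube([7000, 200, 2800]);
translate([0, 2550, 0]) cube([7000, 200, 2800]);
translate([0, 200, 0]) cube([200, 2350, 2800]);
translate([6800, 200, 0]) cube([200, 2350, 2800]);
translate([3000, 200, 0]) cube([200, 1000, 2800]);
translate([3000, 2200, 0]) cube([200, 350, 2800]);


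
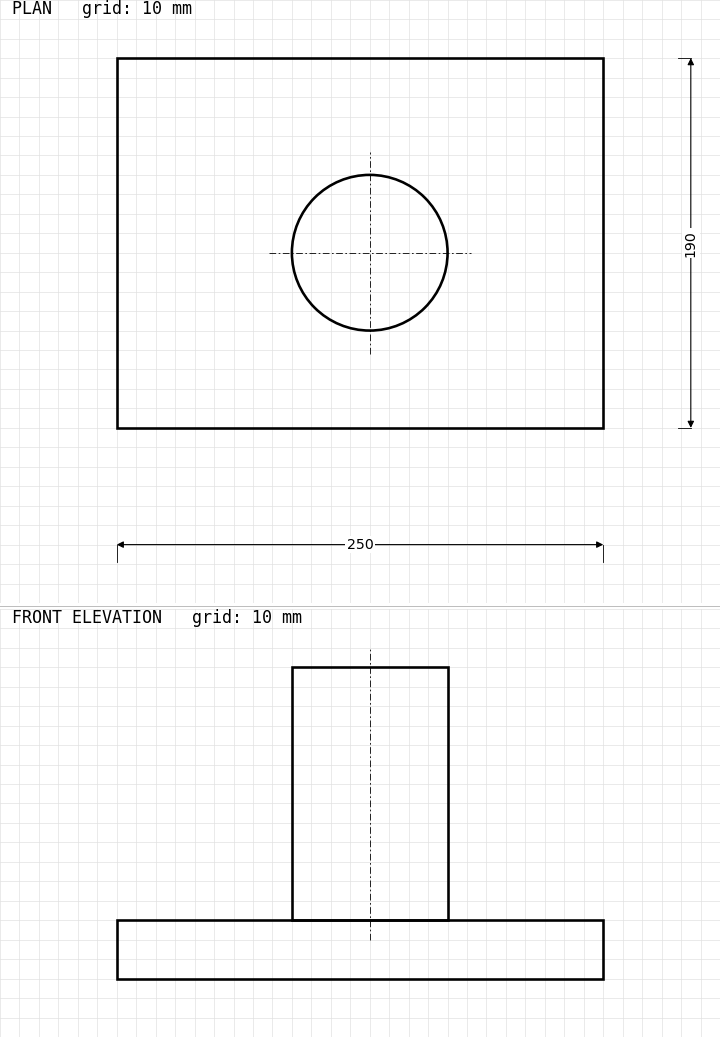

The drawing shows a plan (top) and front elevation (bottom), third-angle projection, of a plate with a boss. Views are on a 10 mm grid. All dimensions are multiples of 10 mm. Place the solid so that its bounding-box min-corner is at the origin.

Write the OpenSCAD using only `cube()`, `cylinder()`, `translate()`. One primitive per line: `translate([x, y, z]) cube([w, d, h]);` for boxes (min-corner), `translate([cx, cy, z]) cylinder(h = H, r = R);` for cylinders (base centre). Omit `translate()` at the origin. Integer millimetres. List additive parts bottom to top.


cube([250, 190, 30]);
translate([130, 90, 30]) cylinder(h = 130, r = 40);


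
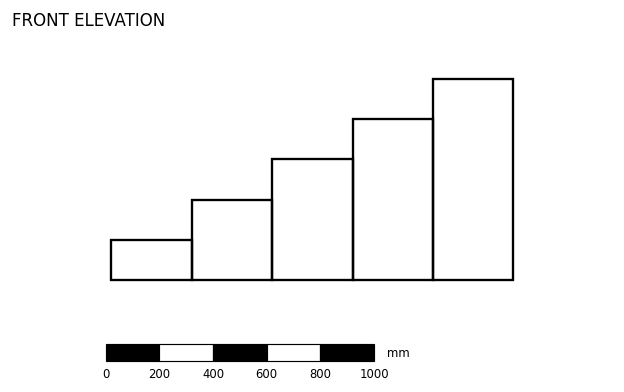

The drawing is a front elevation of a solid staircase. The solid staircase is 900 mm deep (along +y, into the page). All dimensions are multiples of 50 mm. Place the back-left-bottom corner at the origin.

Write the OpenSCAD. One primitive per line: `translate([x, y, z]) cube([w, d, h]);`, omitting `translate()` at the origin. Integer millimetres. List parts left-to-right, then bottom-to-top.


cube([300, 900, 150]);
translate([300, 0, 0]) cube([300, 900, 300]);
translate([600, 0, 0]) cube([300, 900, 450]);
translate([900, 0, 0]) cube([300, 900, 600]);
translate([1200, 0, 0]) cube([300, 900, 750]);


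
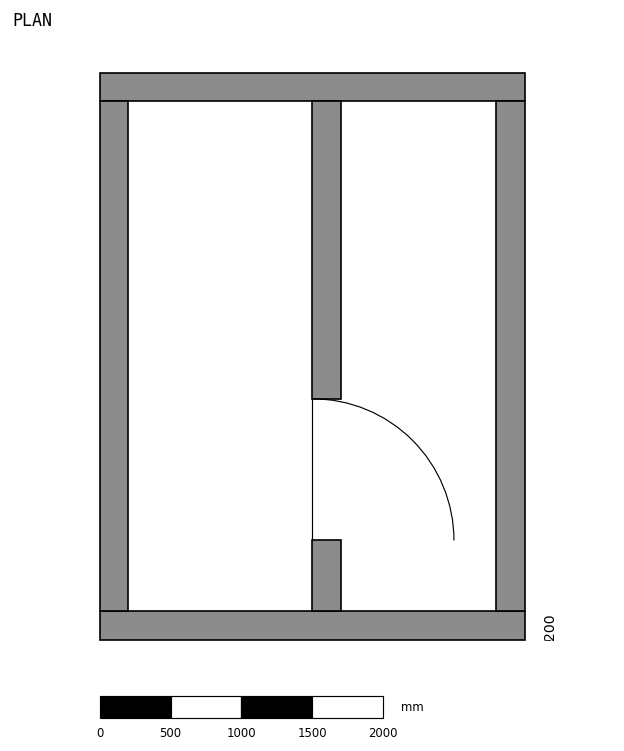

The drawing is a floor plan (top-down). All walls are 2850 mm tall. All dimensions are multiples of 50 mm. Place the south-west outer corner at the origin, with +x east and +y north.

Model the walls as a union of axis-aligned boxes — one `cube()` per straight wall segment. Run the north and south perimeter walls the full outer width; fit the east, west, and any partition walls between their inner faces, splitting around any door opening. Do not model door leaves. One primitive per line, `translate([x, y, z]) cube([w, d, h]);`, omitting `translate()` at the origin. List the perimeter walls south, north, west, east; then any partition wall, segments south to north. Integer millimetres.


cube([3000, 200, 2850]);
translate([0, 3800, 0]) cube([3000, 200, 2850]);
translate([0, 200, 0]) cube([200, 3600, 2850]);
translate([2800, 200, 0]) cube([200, 3600, 2850]);
translate([1500, 200, 0]) cube([200, 500, 2850]);
translate([1500, 1700, 0]) cube([200, 2100, 2850]);
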